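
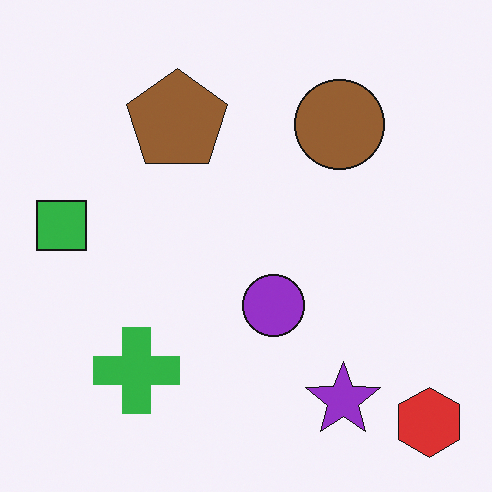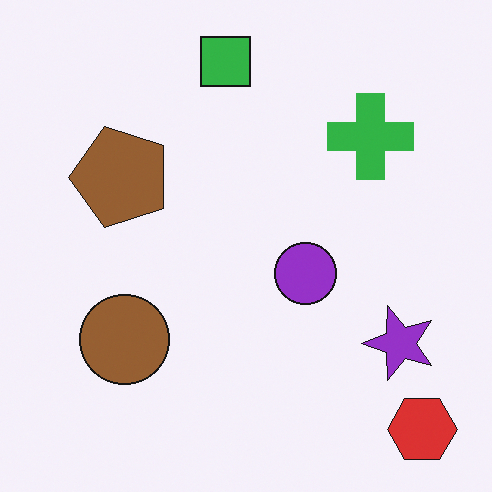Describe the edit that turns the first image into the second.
Transposed (reflected across the top-left ↔ bottom-right diagonal).

Shapes have swapped their row and column positions — what was in the top-right is now in the bottom-left — a diagonal reflection.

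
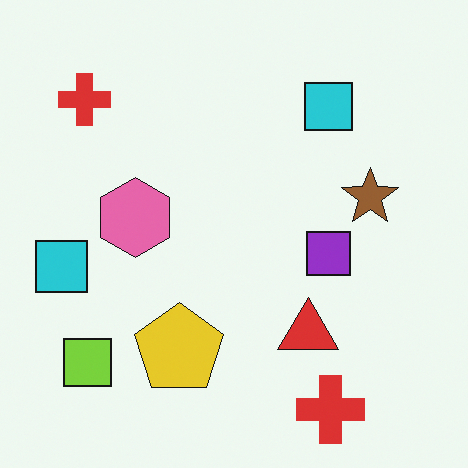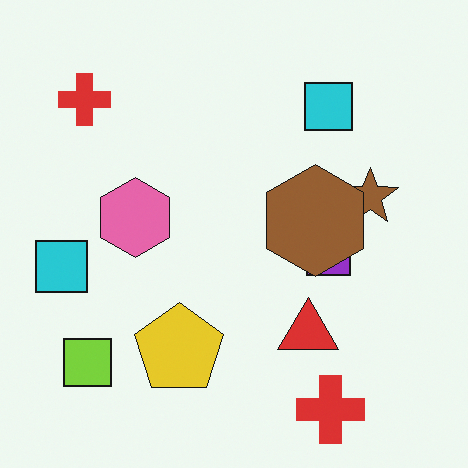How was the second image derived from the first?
The transformation is: overlaid with an additional brown hexagon.

A brown hexagon appears in the second image that is absent from the first.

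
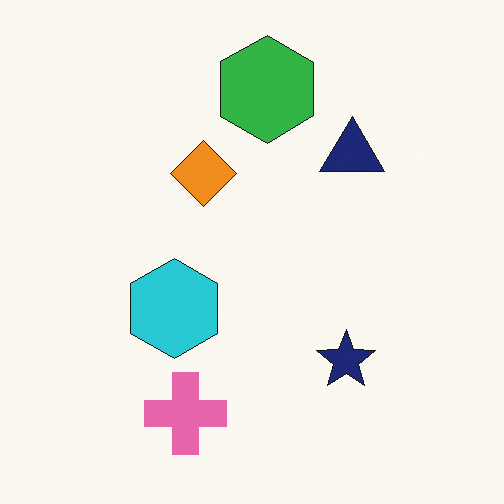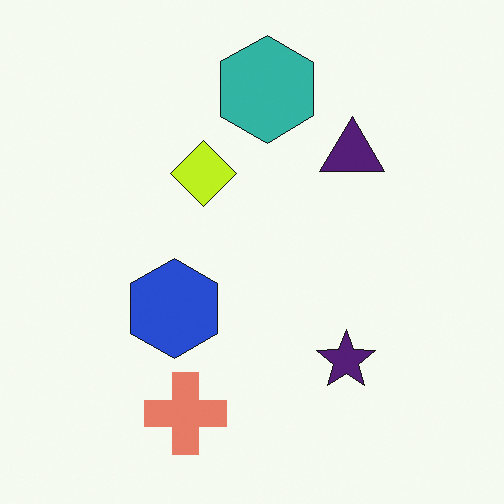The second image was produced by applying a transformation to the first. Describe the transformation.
The transformation is: hue-shifted slightly.

Every shape's color has rotated by the same amount around the hue wheel — a uniform hue shift.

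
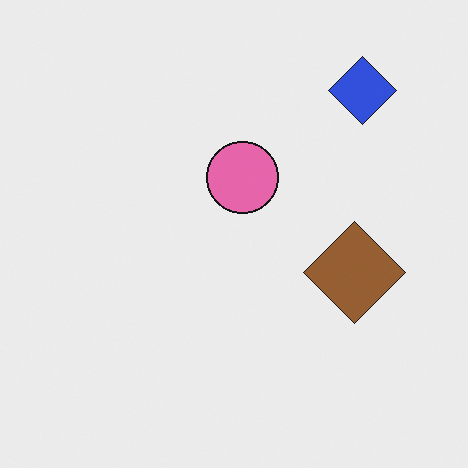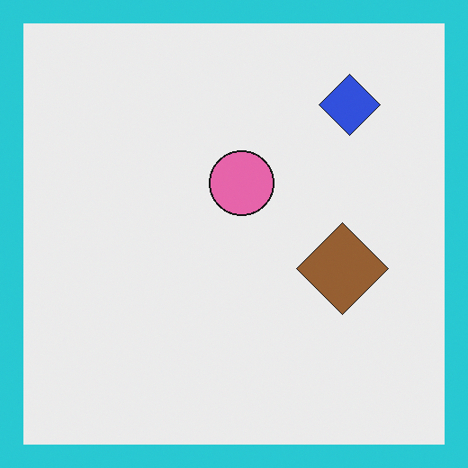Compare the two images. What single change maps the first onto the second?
The image was framed with a cyan border.

A solid cyan frame runs around the edge of the second image, with the content slightly shrunk inside it.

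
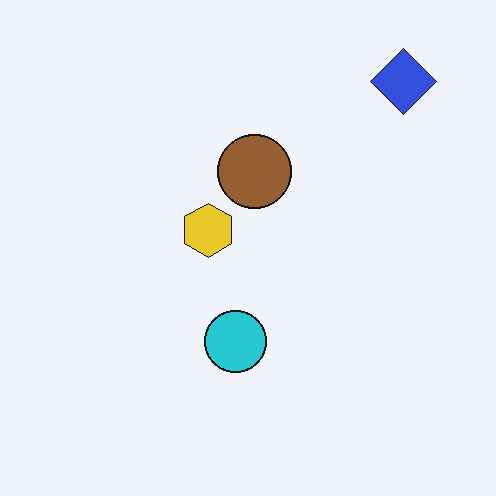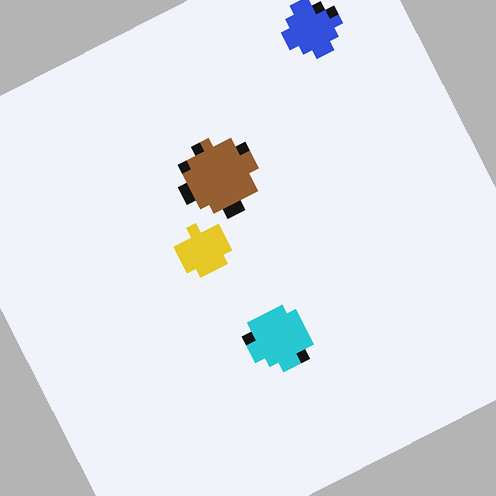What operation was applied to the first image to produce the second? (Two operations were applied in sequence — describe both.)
The transformation is: coarsely pixelated, then rotated counter-clockwise by a clearly visible amount.

Shapes are reduced to large square blocks; fine edges and outlines are lost — a downscale-then-upscale (mosaic) effect. Every shape is tilted by the same angle and the image corners show triangular fill wedges — a whole-image rotation by a non-right angle.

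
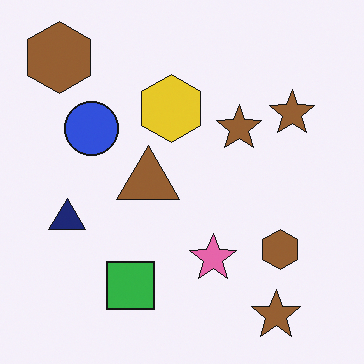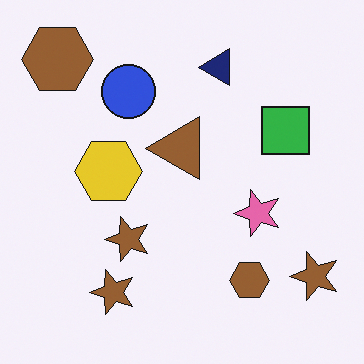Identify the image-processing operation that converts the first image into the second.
The transformation is: transposed (reflected across the top-left ↔ bottom-right diagonal).

Shapes have swapped their row and column positions — what was in the top-right is now in the bottom-left — a diagonal reflection.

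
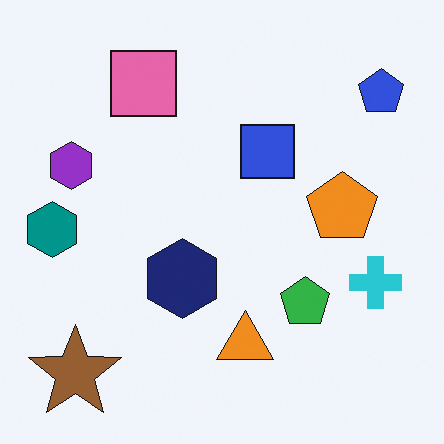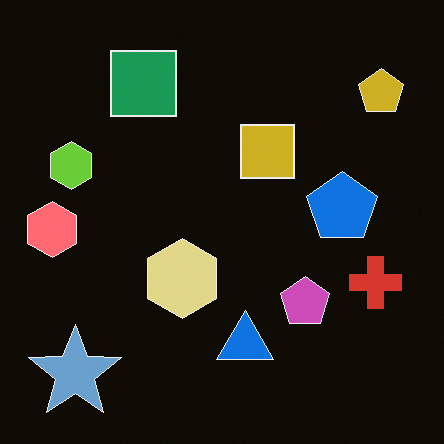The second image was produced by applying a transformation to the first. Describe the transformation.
It was color-inverted (negative).

The light background has become dark and every shape's color is its complement — a photographic negative.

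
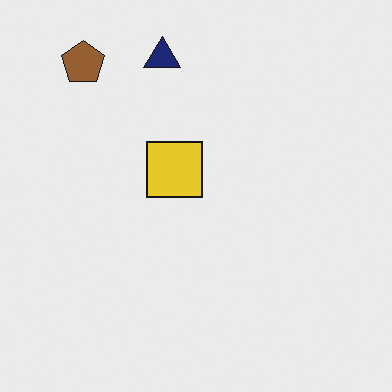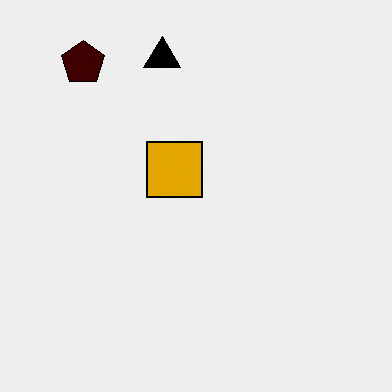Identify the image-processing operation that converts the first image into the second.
It was given much higher contrast.

Tones are pushed away from mid-grey across the whole image — a global contrast change.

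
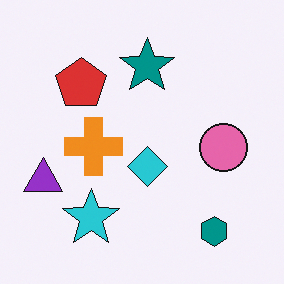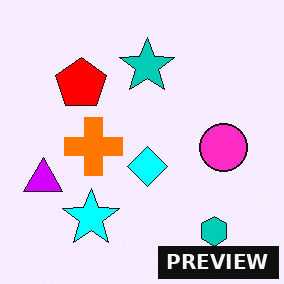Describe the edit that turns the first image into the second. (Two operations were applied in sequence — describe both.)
The second image is the first heavily oversaturated, then watermarked with the text "PREVIEW" in the lower-right corner.

All colors are more vivid — a global saturation change. A dark label reading "PREVIEW" appears in the lower-right corner.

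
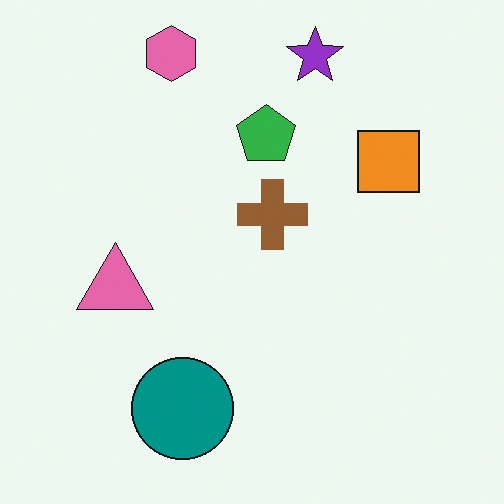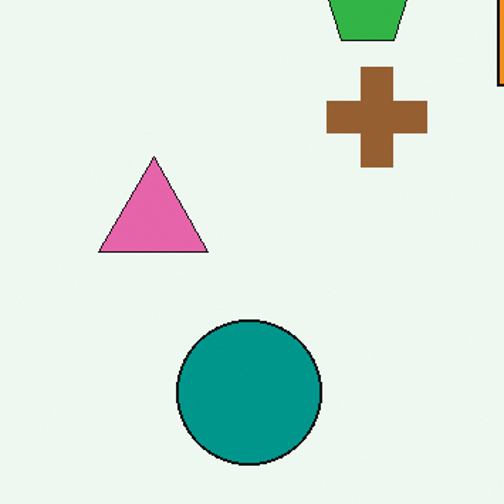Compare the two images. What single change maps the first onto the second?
This is the original image cropped to a modestly smaller region and rescaled.

The visible shapes are larger and the field of view is narrower; shapes near the original edges may be partly or wholly outside the frame — a crop-and-rescale.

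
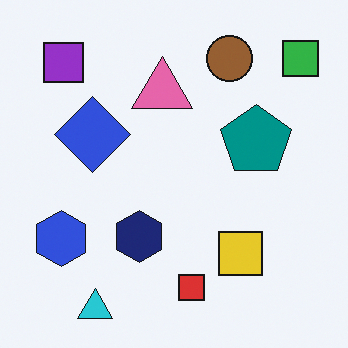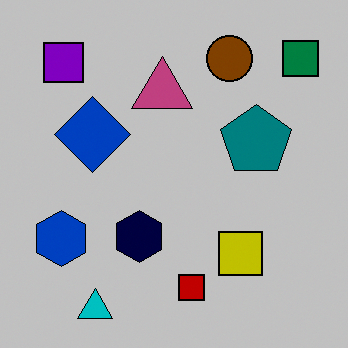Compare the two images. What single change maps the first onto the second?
This is the original image aggressively posterized.

Each flat color has snapped to a coarser quantized level — most visibly, the near-white background has dropped to a flat grey.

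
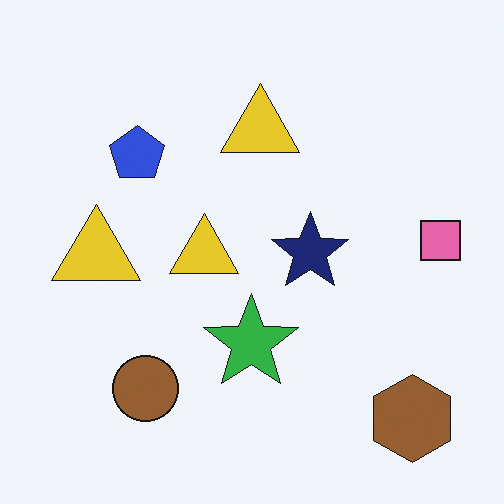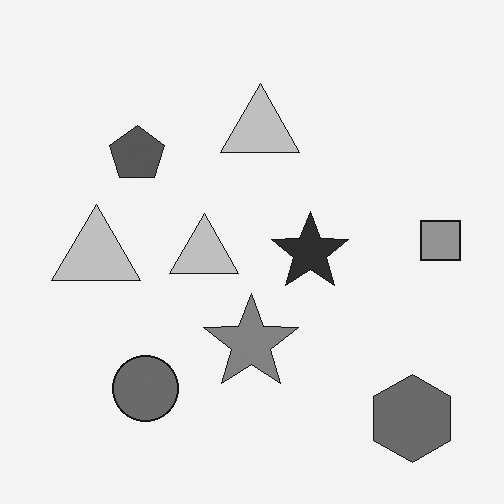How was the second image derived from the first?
The transformation is: converted to grayscale.

All color is removed — every shape is now a shade of grey.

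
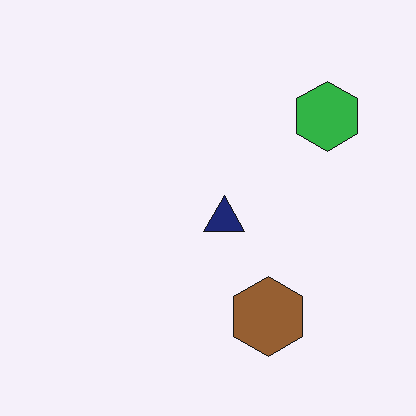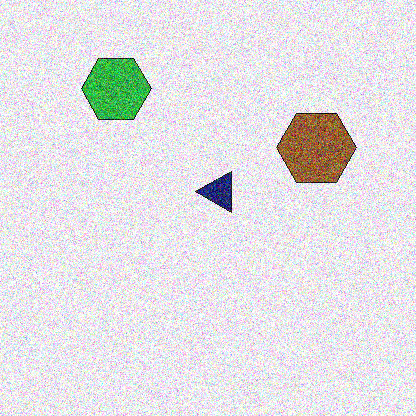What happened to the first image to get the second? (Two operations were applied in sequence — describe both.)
It was rotated 90° counter-clockwise, then degraded with heavy additive noise.

The green hexagon sits in the top-right of the first image and the top-left of the second — consistent with a whole-image 90° counter-clockwise rotation. Random speckle covers the whole image, including the flat background.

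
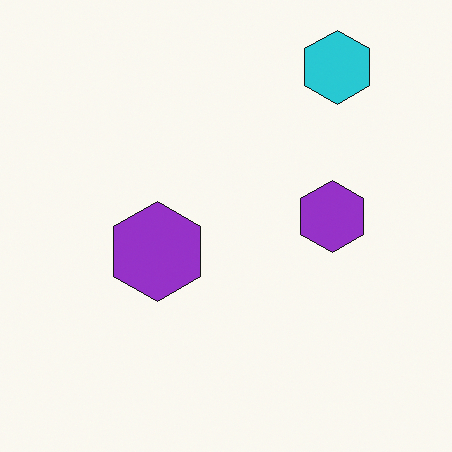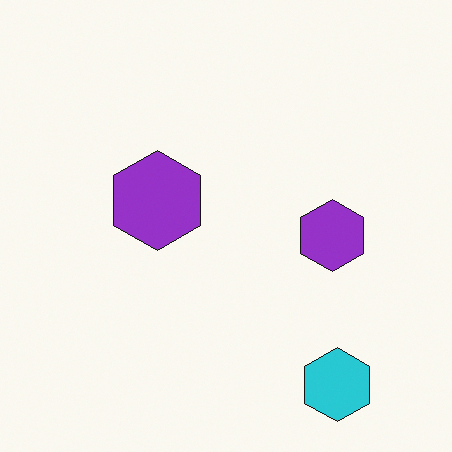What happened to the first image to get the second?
Flipped vertically (top ↔ bottom).

The cyan hexagon is in the top-right of the first image and the bottom-right of the second — shapes on opposite sides of the horizontal midline have swapped in a mirror flip.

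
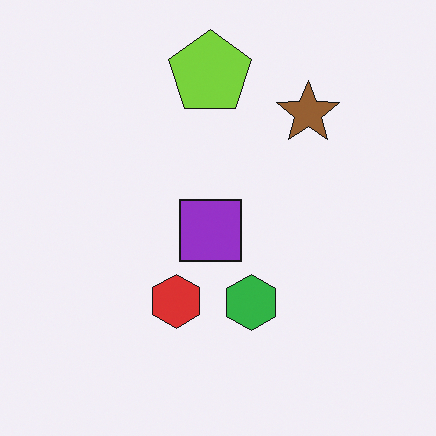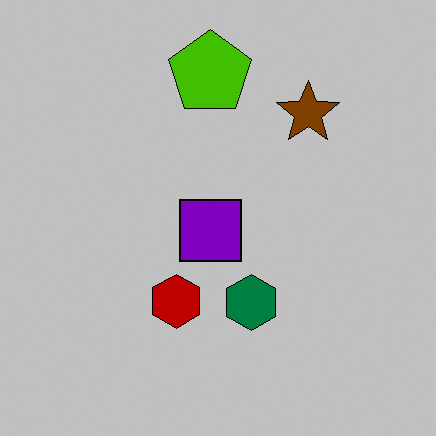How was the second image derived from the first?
The image was aggressively posterized.

Each flat color has snapped to a coarser quantized level — most visibly, the near-white background has dropped to a flat grey.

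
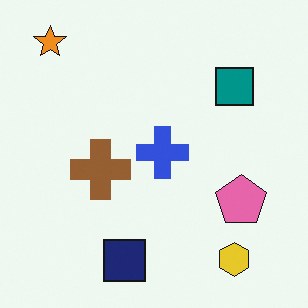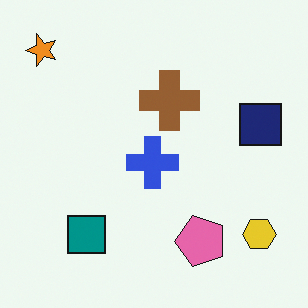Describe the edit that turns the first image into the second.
The transformation is: transposed (reflected across the top-left ↔ bottom-right diagonal).

Shapes have swapped their row and column positions — what was in the top-right is now in the bottom-left — a diagonal reflection.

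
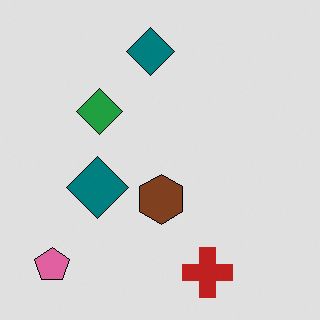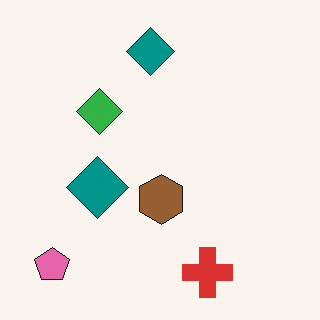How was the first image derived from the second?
Posterized to a reduced palette.

Each flat color has snapped to a coarser quantized level — most visibly, the near-white background has dropped to a flat grey.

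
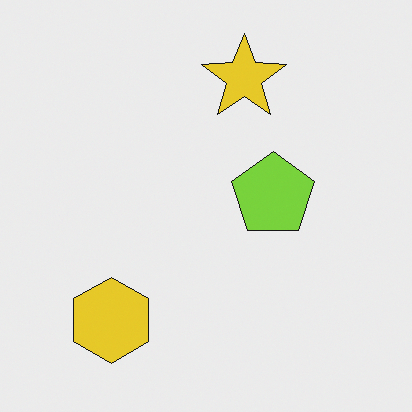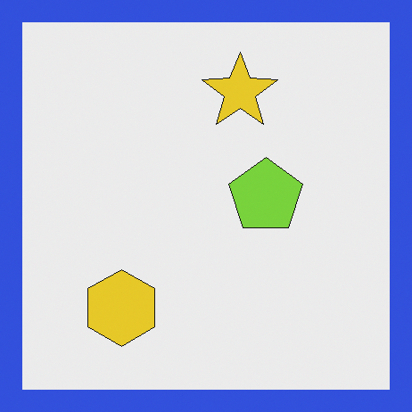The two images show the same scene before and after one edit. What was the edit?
Framed with a blue border.

A solid blue frame runs around the edge of the second image, with the content slightly shrunk inside it.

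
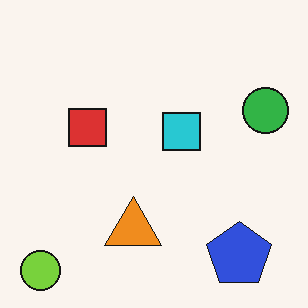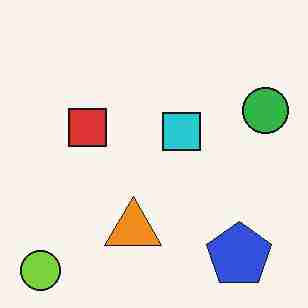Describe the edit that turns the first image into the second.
The second image is the first degraded with heavy JPEG compression.

Blocky 8×8 compression artifacts appear around shape edges and the flat background shows ringing — characteristic JPEG degradation.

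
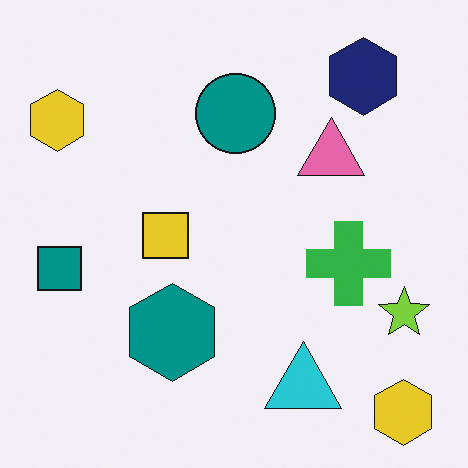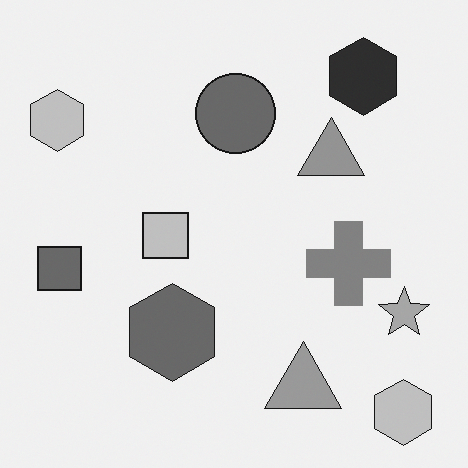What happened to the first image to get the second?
This is the original image converted to grayscale.

All color is removed — every shape is now a shade of grey.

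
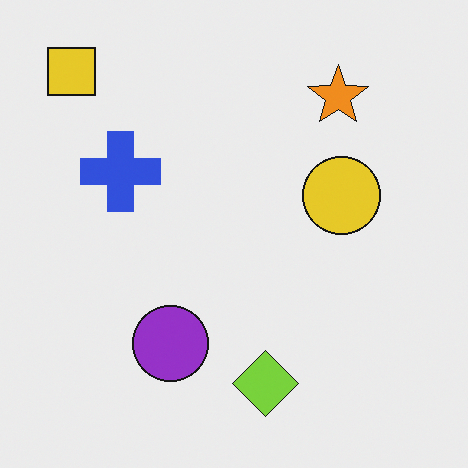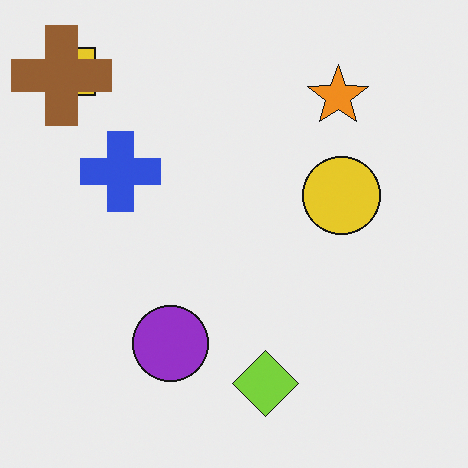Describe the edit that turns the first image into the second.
Overlaid with an additional brown cross.

A brown cross appears in the second image that is absent from the first.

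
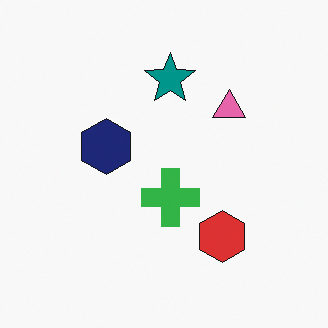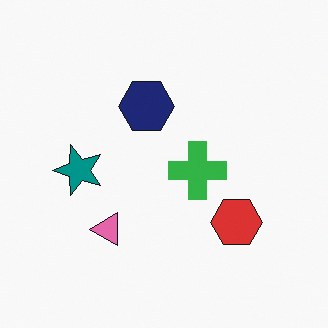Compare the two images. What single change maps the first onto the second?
The transformation is: transposed (reflected across the top-left ↔ bottom-right diagonal).

Shapes have swapped their row and column positions — what was in the top-right is now in the bottom-left — a diagonal reflection.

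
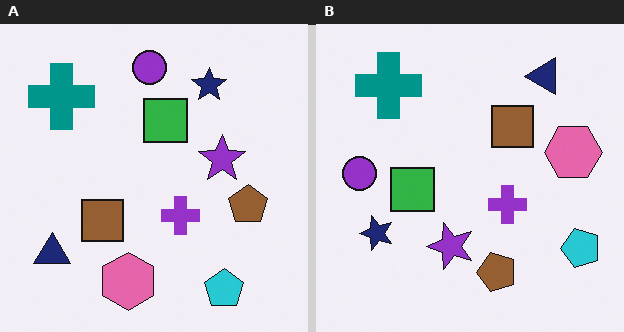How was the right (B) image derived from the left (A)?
The right (B) image is the left (A) transposed (reflected across the top-left ↔ bottom-right diagonal).

Shapes have swapped their row and column positions — what was in the top-right is now in the bottom-left — a diagonal reflection.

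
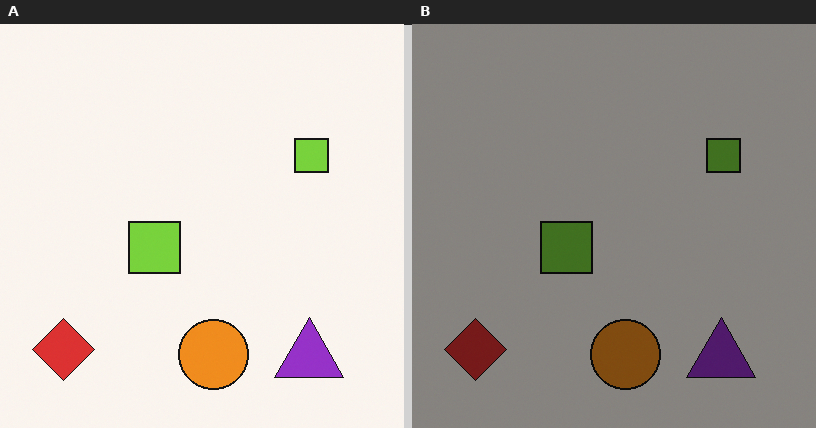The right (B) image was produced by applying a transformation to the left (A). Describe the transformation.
The transformation is: noticeably darkened.

Every pixel — background and shapes alike — is uniformly darkened.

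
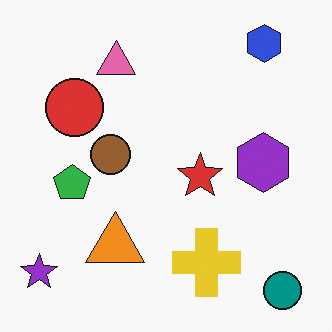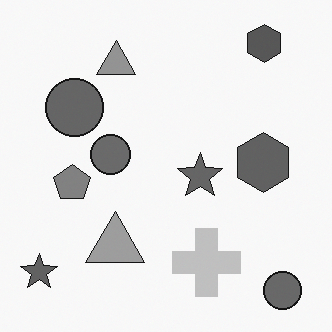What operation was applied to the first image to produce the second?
This is the original image converted to grayscale.

All color is removed — every shape is now a shade of grey.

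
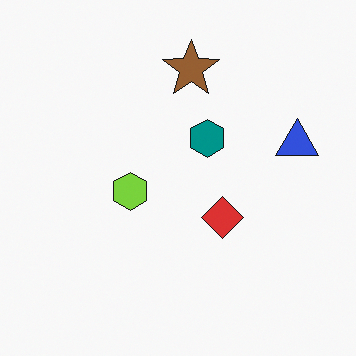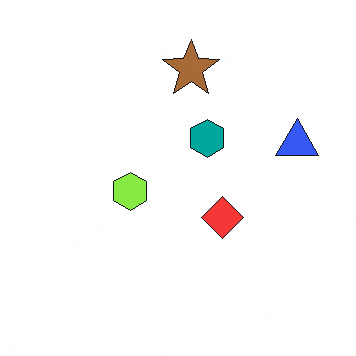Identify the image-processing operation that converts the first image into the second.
This is the original image slightly brightened.

Every pixel — background and shapes alike — is uniformly brightened.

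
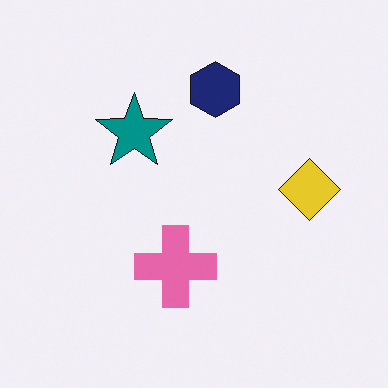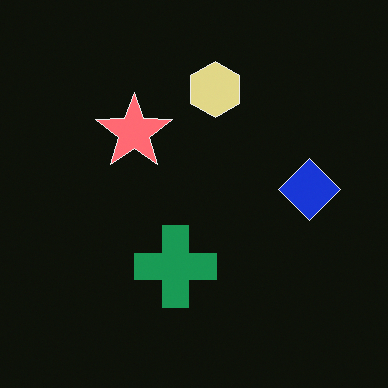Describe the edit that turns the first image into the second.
This is the original image color-inverted (negative).

The light background has become dark and every shape's color is its complement — a photographic negative.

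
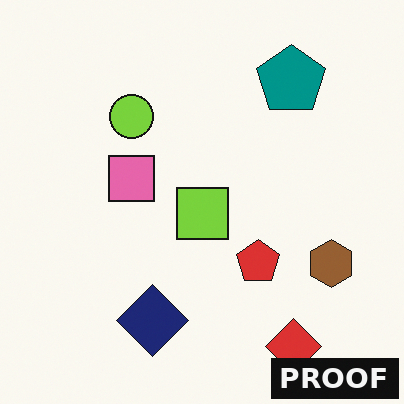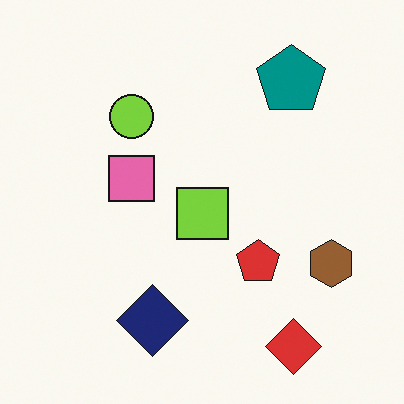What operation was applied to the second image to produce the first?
The transformation is: watermarked with the text "PROOF" in the lower-right corner.

A dark label reading "PROOF" appears in the lower-right corner.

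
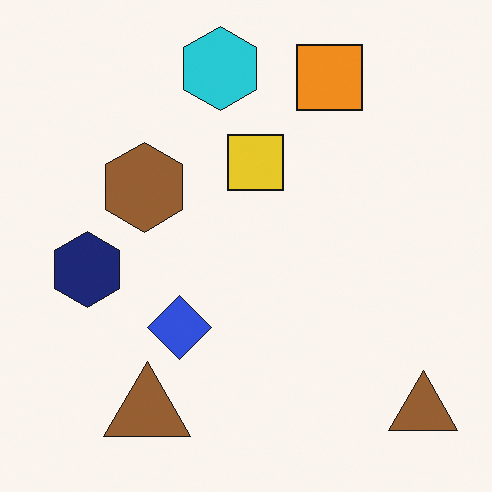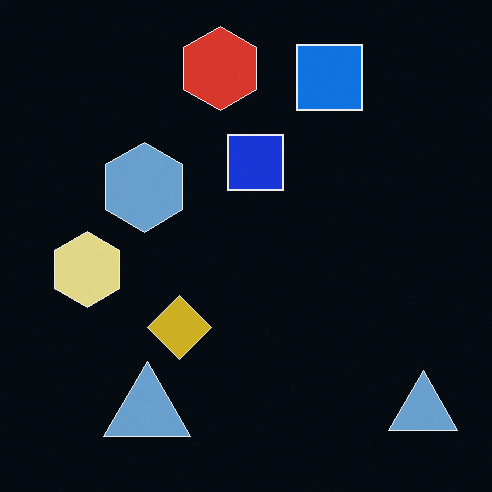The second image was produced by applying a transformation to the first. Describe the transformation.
This is the original image color-inverted (negative).

The light background has become dark and every shape's color is its complement — a photographic negative.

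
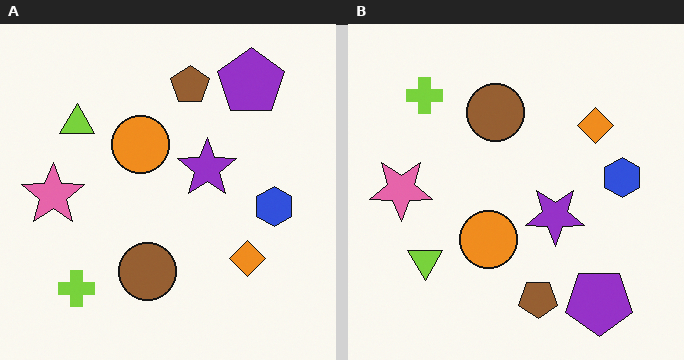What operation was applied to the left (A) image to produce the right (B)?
The transformation is: flipped vertically (top ↔ bottom).

The purple pentagon is in the top-right of the left (A) image and the bottom-right of the right (B) — shapes on opposite sides of the horizontal midline have swapped in a mirror flip.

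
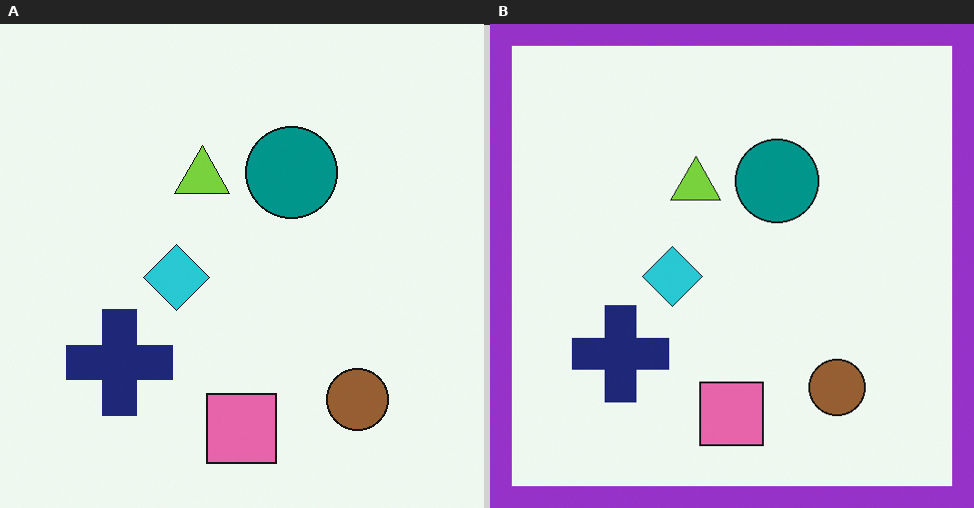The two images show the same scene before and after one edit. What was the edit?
Framed with a purple border.

A solid purple frame runs around the edge of the right (B) image, with the content slightly shrunk inside it.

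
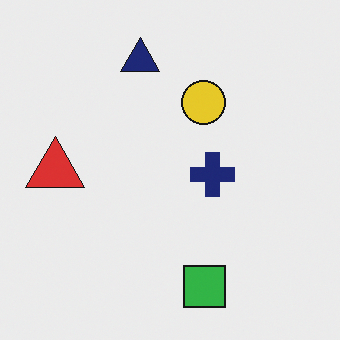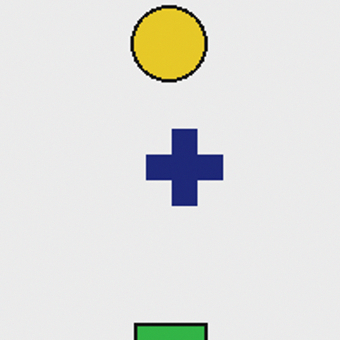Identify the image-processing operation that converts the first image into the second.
It was cropped tightly and scaled back up.

The visible shapes are larger and the field of view is narrower; shapes near the original edges may be partly or wholly outside the frame — a crop-and-rescale.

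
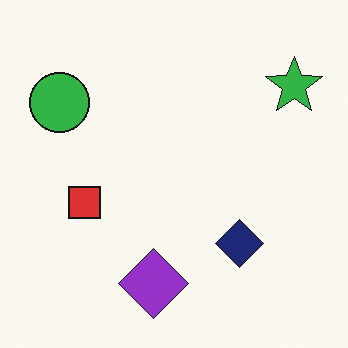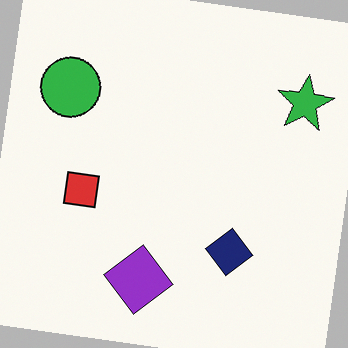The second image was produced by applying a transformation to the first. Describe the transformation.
The transformation is: rotated clockwise by a few degrees.

Every shape is tilted by the same angle and the image corners show triangular fill wedges — a whole-image rotation by a non-right angle.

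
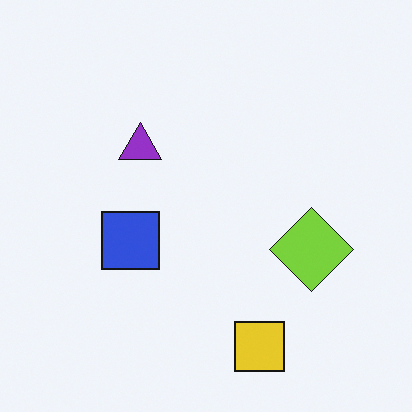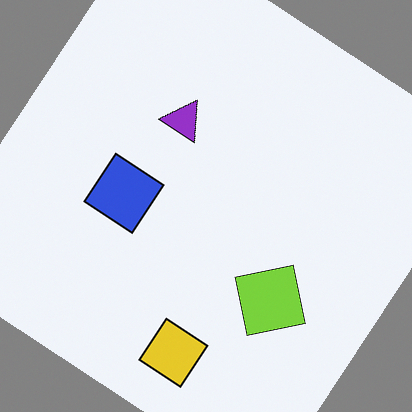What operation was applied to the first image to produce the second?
The transformation is: rotated clockwise by a large amount — several tens of degrees.

Every shape is tilted by the same angle and the image corners show triangular fill wedges — a whole-image rotation by a non-right angle.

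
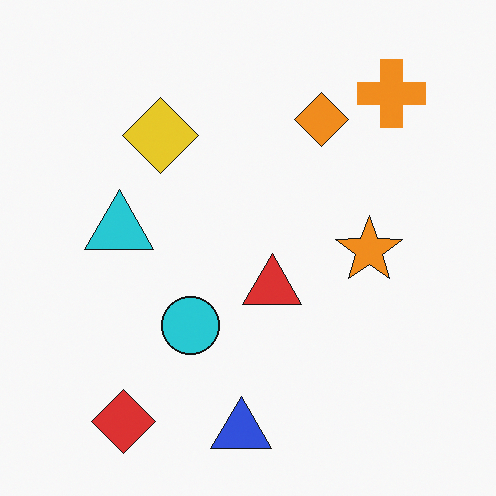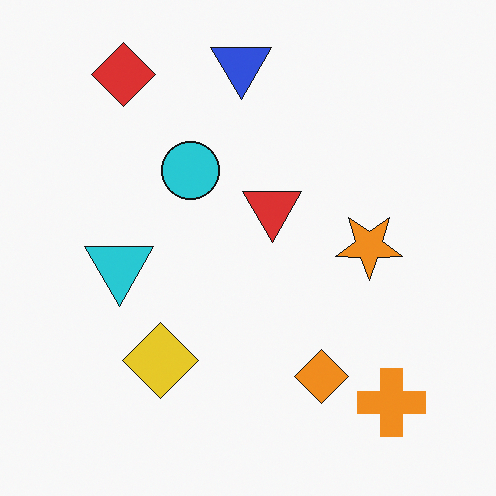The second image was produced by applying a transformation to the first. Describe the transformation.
The image was flipped vertically (top ↔ bottom).

The blue triangle is in the bottom of the first image and the top of the second — shapes on opposite sides of the horizontal midline have swapped in a mirror flip.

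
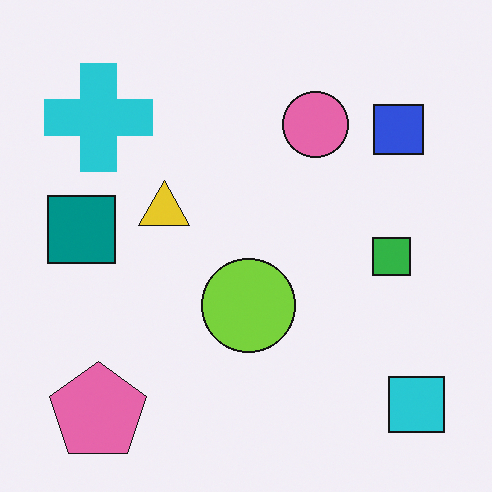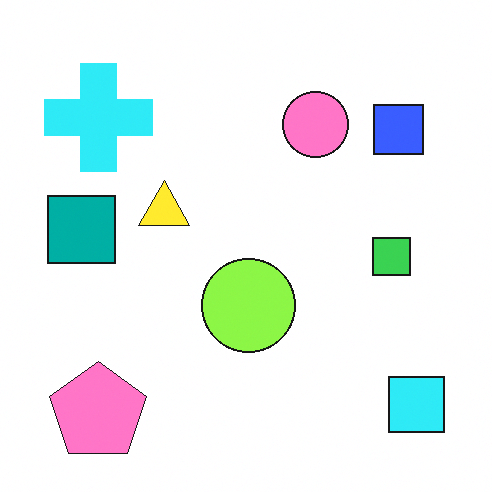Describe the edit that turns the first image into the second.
The image was slightly brightened.

Every pixel — background and shapes alike — is uniformly brightened.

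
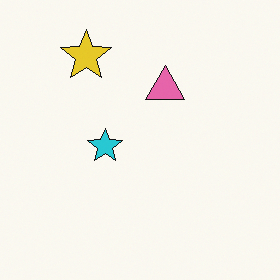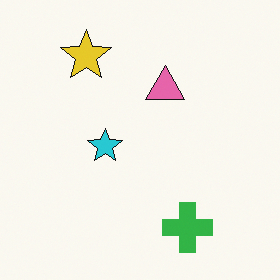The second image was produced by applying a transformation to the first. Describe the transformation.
This is the original image overlaid with an additional green cross.

A green cross appears in the second image that is absent from the first.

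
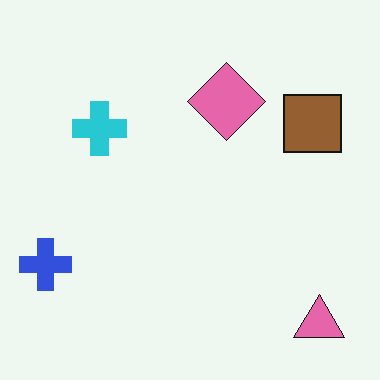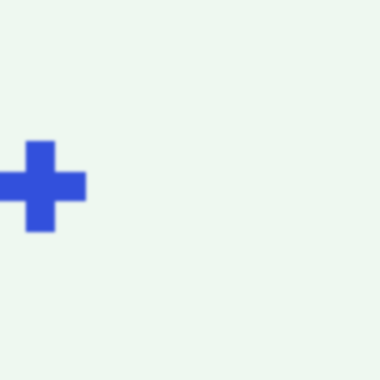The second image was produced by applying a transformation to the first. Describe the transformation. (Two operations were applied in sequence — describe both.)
It was cropped tightly and scaled back up, then given a subtle gaussian blur.

The visible shapes are larger and the field of view is narrower; shapes near the original edges may be partly or wholly outside the frame — a crop-and-rescale. Shape edges and outlines are uniformly softened across the whole image.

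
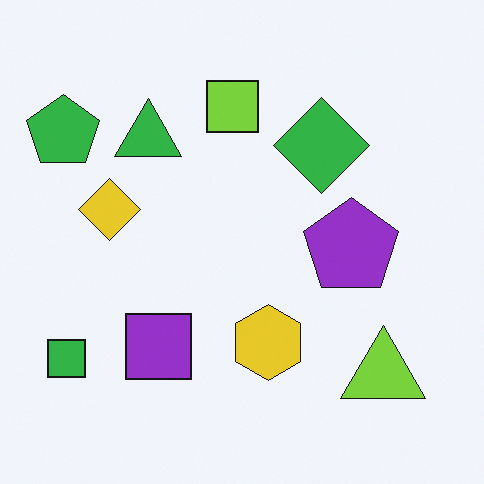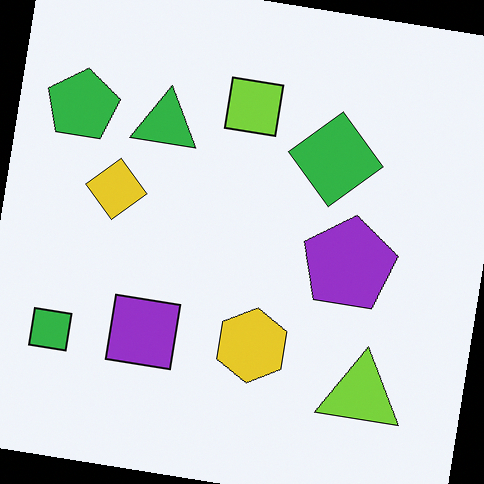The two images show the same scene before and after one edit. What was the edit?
The second image is the first rotated clockwise by a slight angle.

Every shape is tilted by the same angle and the image corners show triangular fill wedges — a whole-image rotation by a non-right angle.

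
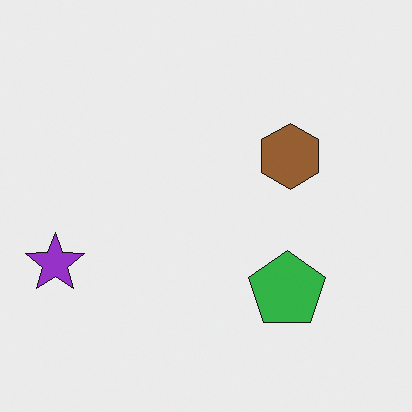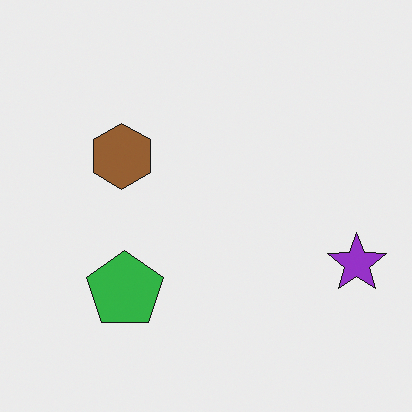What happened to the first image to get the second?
Flipped horizontally (left ↔ right).

The purple star is in the left of the first image and the right of the second — shapes on opposite sides of the vertical midline have swapped in a mirror flip.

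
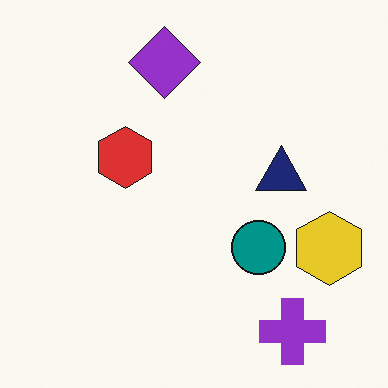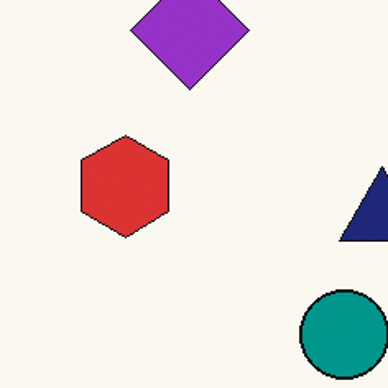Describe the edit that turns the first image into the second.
It was cropped to a noticeably smaller region and rescaled.

The visible shapes are larger and the field of view is narrower; shapes near the original edges may be partly or wholly outside the frame — a crop-and-rescale.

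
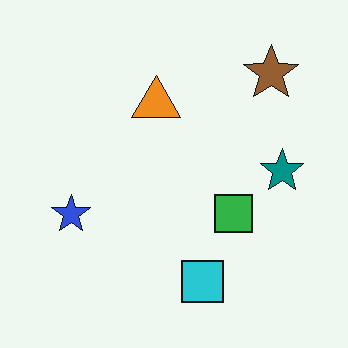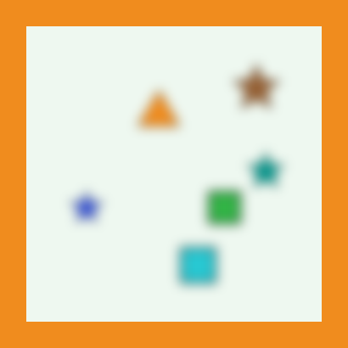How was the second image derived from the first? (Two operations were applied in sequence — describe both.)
The transformation is: strongly gaussian-blurred, then framed with a orange border.

Shape edges and outlines are uniformly softened across the whole image. A solid orange frame runs around the edge of the second image, with the content slightly shrunk inside it.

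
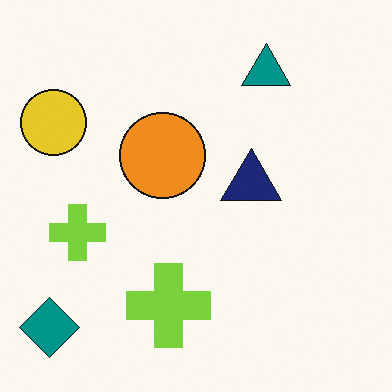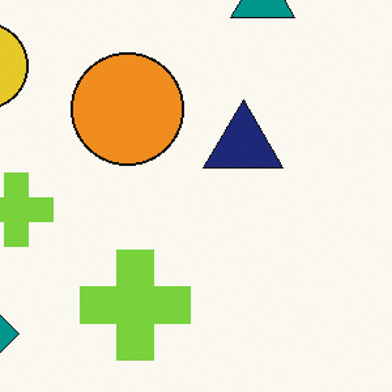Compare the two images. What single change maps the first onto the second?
It was cropped to a modestly smaller region and rescaled.

The visible shapes are larger and the field of view is narrower; shapes near the original edges may be partly or wholly outside the frame — a crop-and-rescale.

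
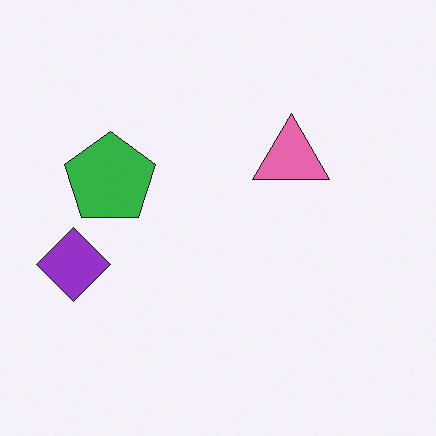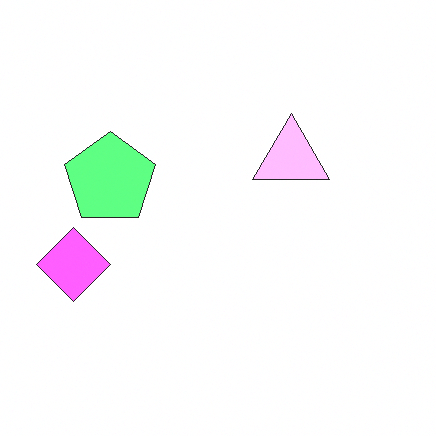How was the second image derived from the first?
Brightened a lot.

Every pixel — background and shapes alike — is uniformly brightened.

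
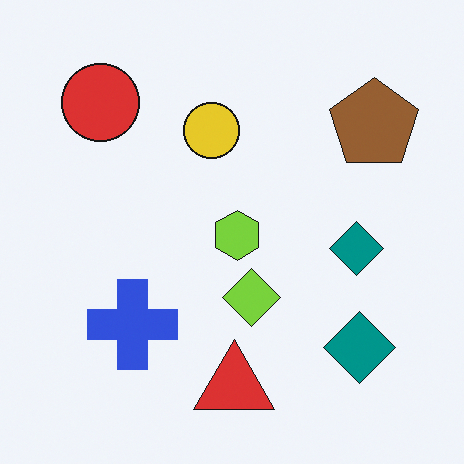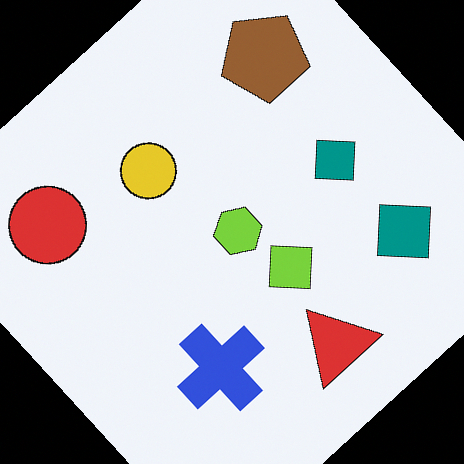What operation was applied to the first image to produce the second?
The second image is the first rotated counter-clockwise by a large amount — several tens of degrees.

Every shape is tilted by the same angle and the image corners show triangular fill wedges — a whole-image rotation by a non-right angle.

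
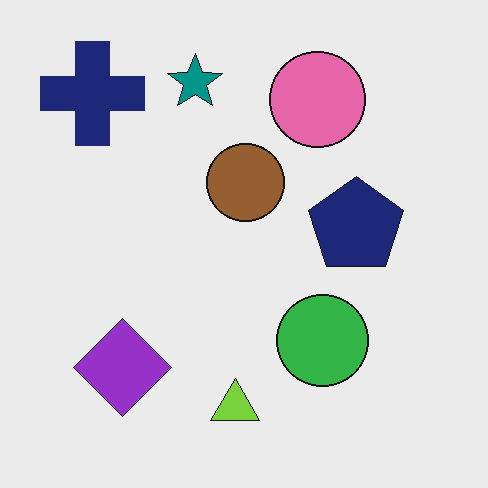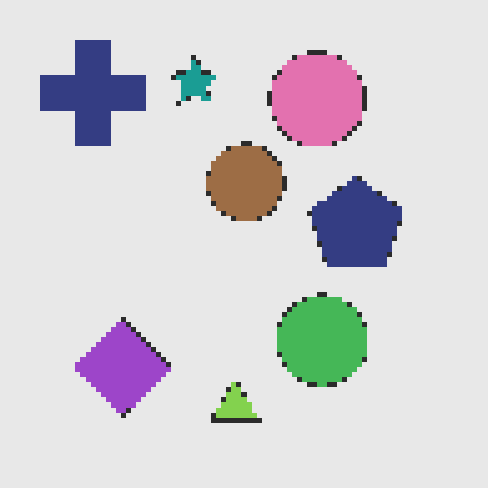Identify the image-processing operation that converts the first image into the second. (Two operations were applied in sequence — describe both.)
The second image is the first given slightly reduced contrast, then lightly pixelated (a mild mosaic effect).

Tones are pushed toward mid-grey across the whole image — a global contrast change. Shapes are reduced to large square blocks; fine edges and outlines are lost — a downscale-then-upscale (mosaic) effect.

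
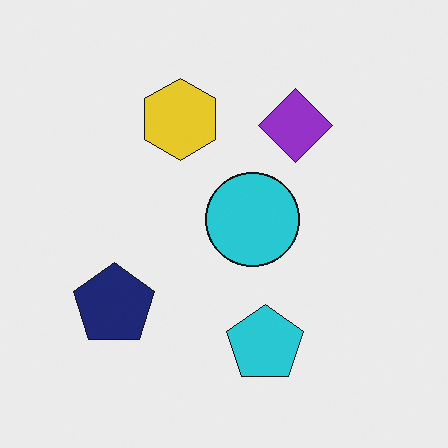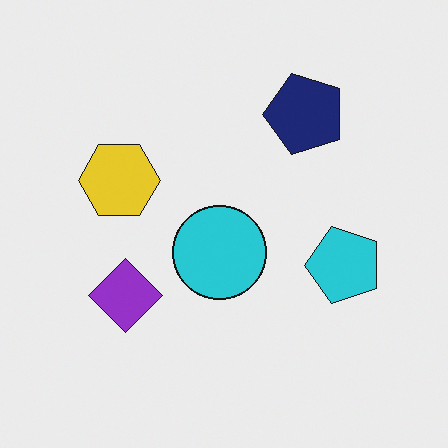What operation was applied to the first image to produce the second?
It was transposed (reflected across the top-left ↔ bottom-right diagonal).

Shapes have swapped their row and column positions — what was in the top-right is now in the bottom-left — a diagonal reflection.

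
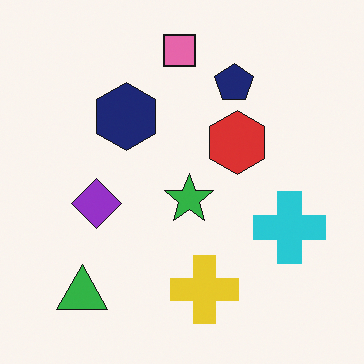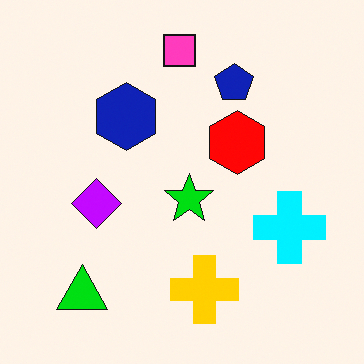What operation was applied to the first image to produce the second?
The image was heavily oversaturated.

All colors are more vivid — a global saturation change.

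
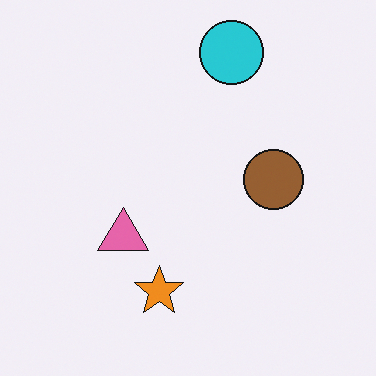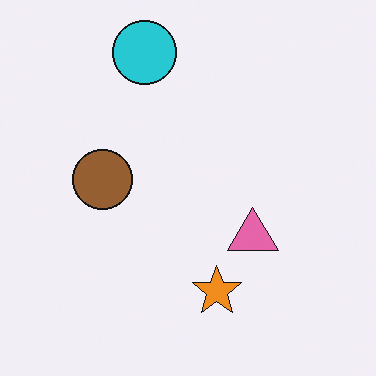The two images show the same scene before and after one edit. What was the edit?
The image was flipped horizontally (left ↔ right).

The brown circle is in the right of the first image and the left of the second — shapes on opposite sides of the vertical midline have swapped in a mirror flip.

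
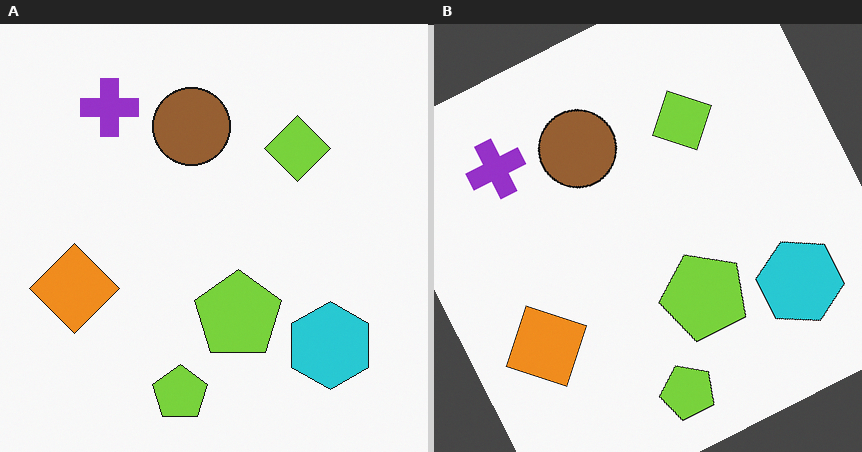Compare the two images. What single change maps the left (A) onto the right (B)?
The transformation is: rotated counter-clockwise by a clearly visible amount.

Every shape is tilted by the same angle and the image corners show triangular fill wedges — a whole-image rotation by a non-right angle.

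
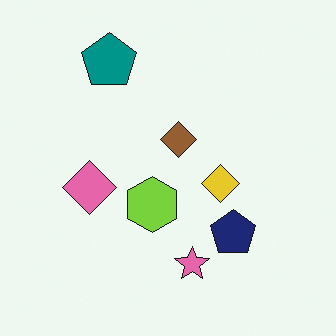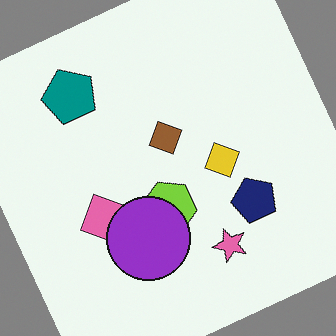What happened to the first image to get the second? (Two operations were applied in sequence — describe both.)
Rotated counter-clockwise by a clearly visible amount, then overlaid with an additional purple circle.

Every shape is tilted by the same angle and the image corners show triangular fill wedges — a whole-image rotation by a non-right angle. A purple circle appears in the second image that is absent from the first.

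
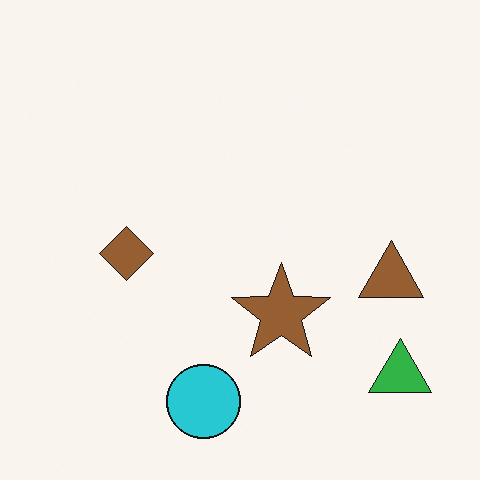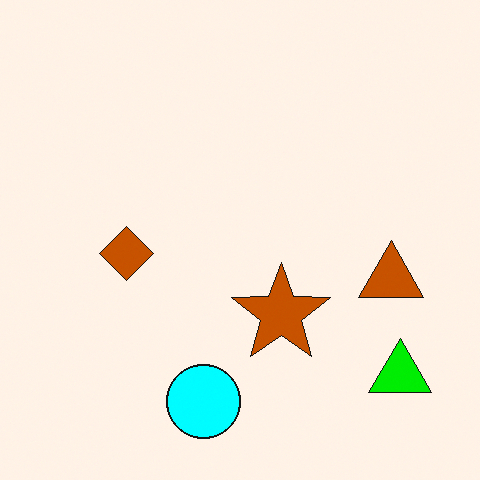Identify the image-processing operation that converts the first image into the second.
The transformation is: made much more vivid (saturation change).

All colors are more vivid — a global saturation change.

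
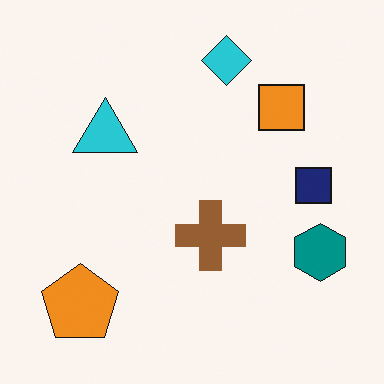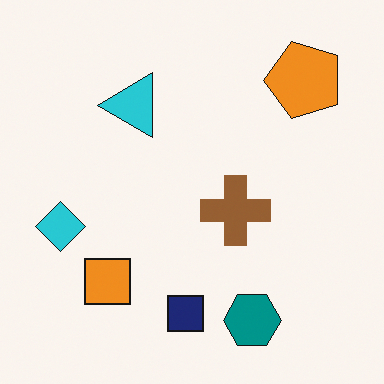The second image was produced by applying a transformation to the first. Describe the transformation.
The second image is the first transposed (reflected across the top-left ↔ bottom-right diagonal).

Shapes have swapped their row and column positions — what was in the top-right is now in the bottom-left — a diagonal reflection.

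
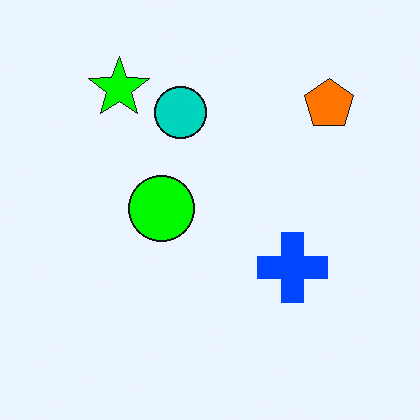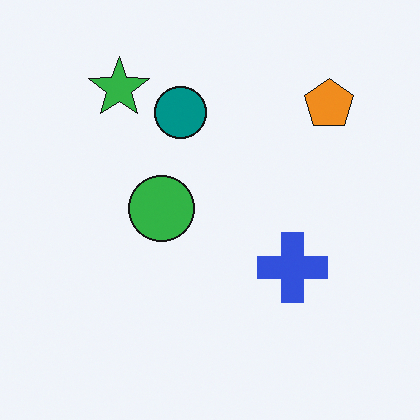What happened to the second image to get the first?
It was heavily oversaturated.

All colors are more vivid — a global saturation change.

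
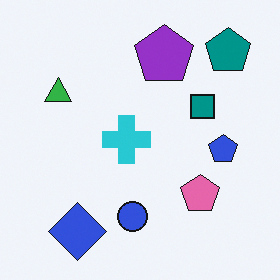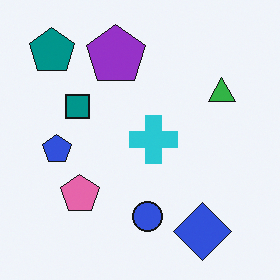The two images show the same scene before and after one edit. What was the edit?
It was flipped horizontally (left ↔ right).

The teal pentagon is in the top-right of the first image and the top-left of the second — shapes on opposite sides of the vertical midline have swapped in a mirror flip.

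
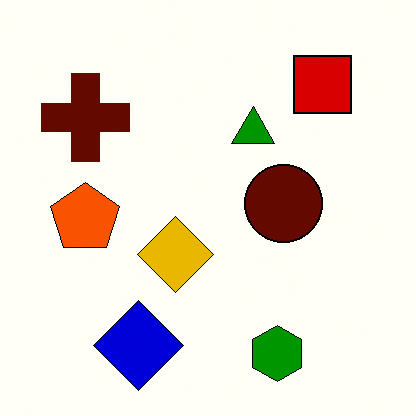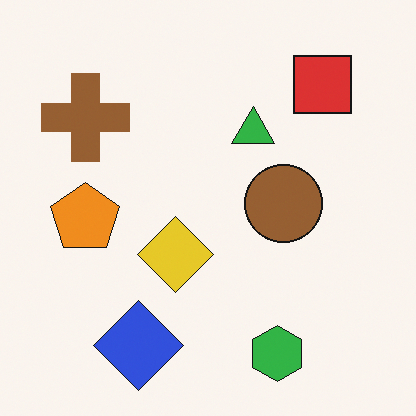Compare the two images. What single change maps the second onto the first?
This is the original image boosted in contrast.

Tones are pushed away from mid-grey across the whole image — a global contrast change.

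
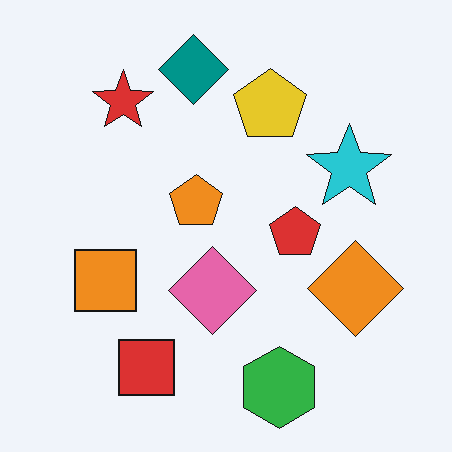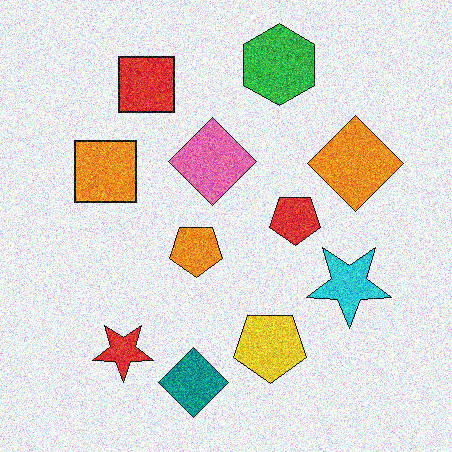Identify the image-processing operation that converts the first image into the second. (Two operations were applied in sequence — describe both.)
The second image is the first flipped vertically (top ↔ bottom), then degraded with strong gaussian noise.

The green hexagon is in the bottom of the first image and the top of the second — shapes on opposite sides of the horizontal midline have swapped in a mirror flip. Random speckle covers the whole image, including the flat background.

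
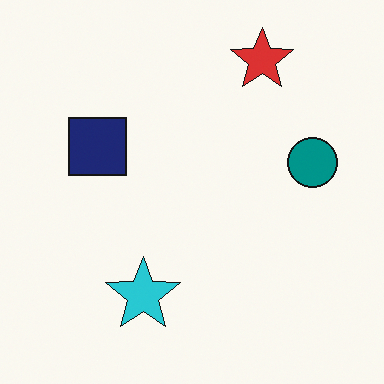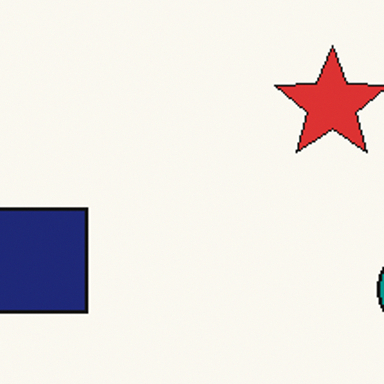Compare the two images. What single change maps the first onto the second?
This is the original image cropped to a noticeably smaller region and rescaled.

The visible shapes are larger and the field of view is narrower; shapes near the original edges may be partly or wholly outside the frame — a crop-and-rescale.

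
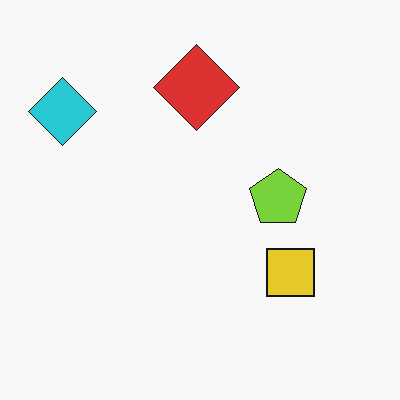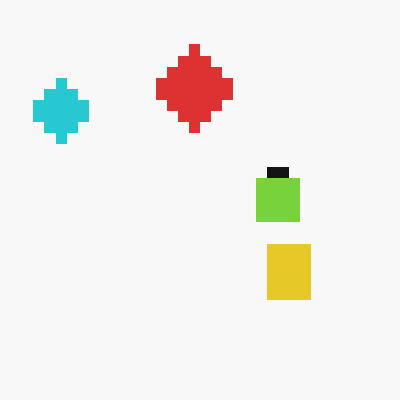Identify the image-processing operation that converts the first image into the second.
Coarsely pixelated.

Shapes are reduced to large square blocks; fine edges and outlines are lost — a downscale-then-upscale (mosaic) effect.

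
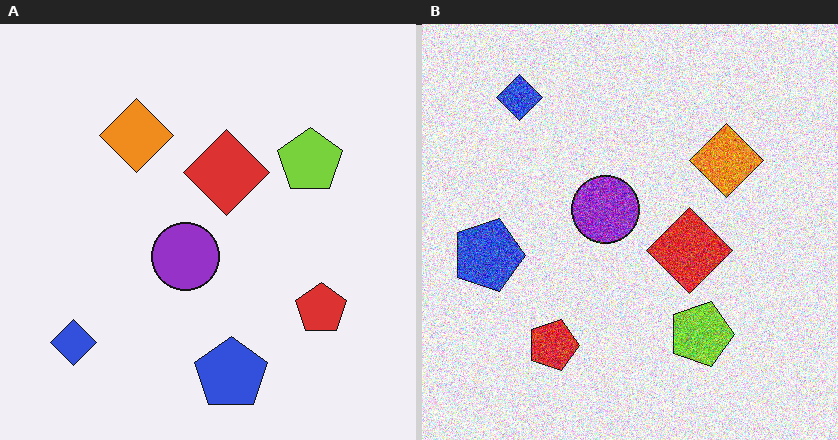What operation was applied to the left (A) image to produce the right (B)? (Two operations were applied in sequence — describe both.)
The right (B) image is the left (A) rotated 90° clockwise, then degraded with strong gaussian noise.

The blue diamond sits in the bottom-left of the left (A) image and the top-left of the right (B) — consistent with a whole-image 90° clockwise rotation. Random speckle covers the whole image, including the flat background.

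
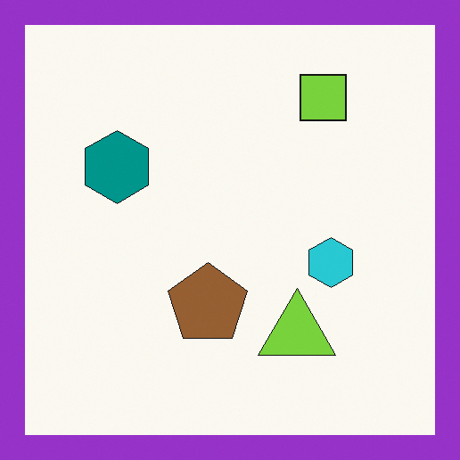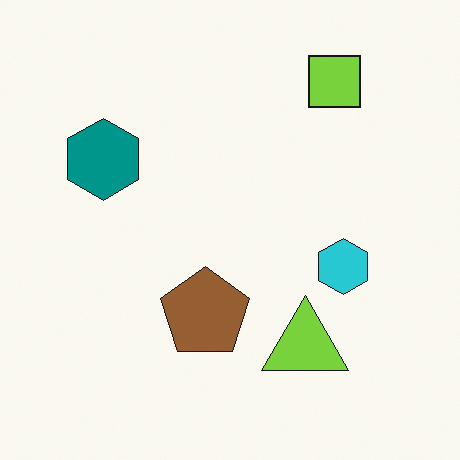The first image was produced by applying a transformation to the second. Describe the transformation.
Framed with a purple border.

A solid purple frame runs around the edge of the first image, with the content slightly shrunk inside it.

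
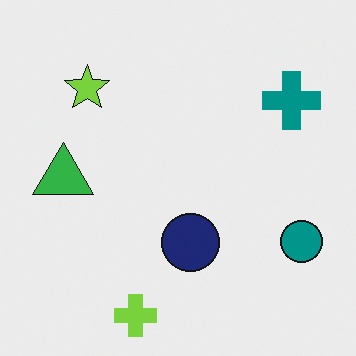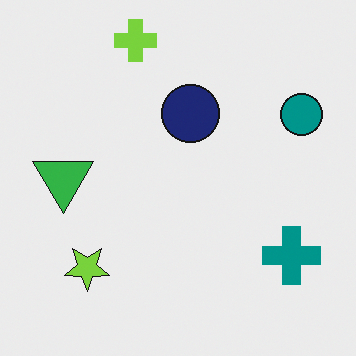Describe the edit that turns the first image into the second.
The image was flipped vertically (top ↔ bottom).

The lime cross is in the bottom of the first image and the top of the second — shapes on opposite sides of the horizontal midline have swapped in a mirror flip.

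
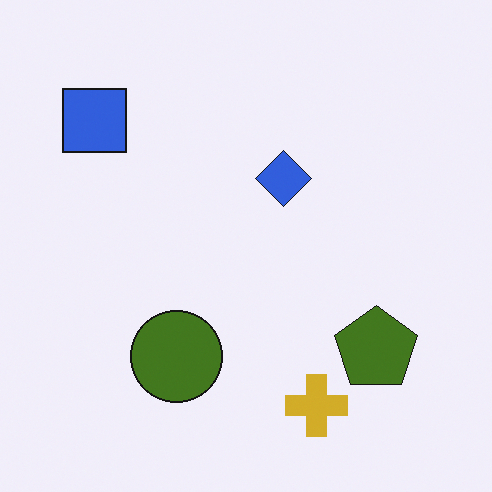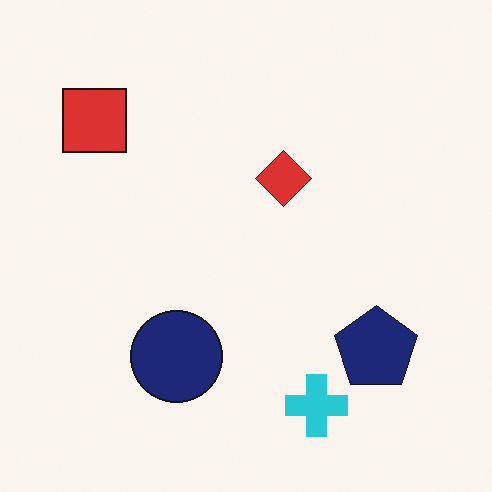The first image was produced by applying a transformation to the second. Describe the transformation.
It was hue-shifted through roughly half the color wheel.

Every shape's color has rotated by the same amount around the hue wheel — a uniform hue shift.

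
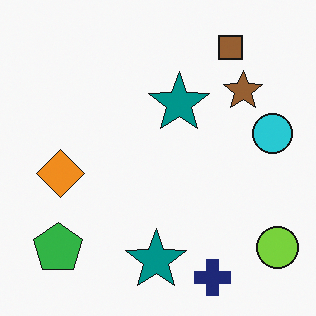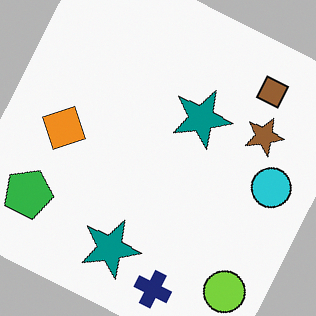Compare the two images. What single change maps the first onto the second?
This is the original image rotated clockwise by a moderate amount.

Every shape is tilted by the same angle and the image corners show triangular fill wedges — a whole-image rotation by a non-right angle.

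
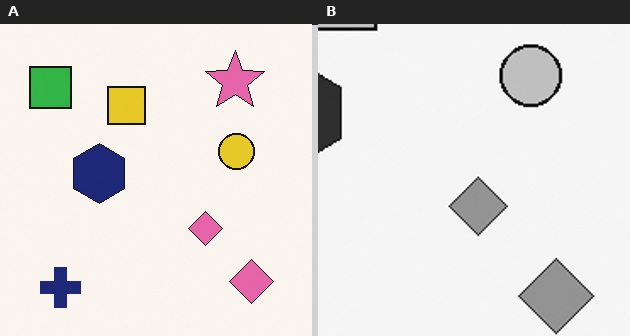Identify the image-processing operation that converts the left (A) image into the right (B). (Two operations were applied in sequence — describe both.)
The right (B) image is the left (A) cropped to a noticeably smaller region and rescaled, then converted to grayscale.

The visible shapes are larger and the field of view is narrower; shapes near the original edges may be partly or wholly outside the frame — a crop-and-rescale. All color is removed — every shape is now a shade of grey.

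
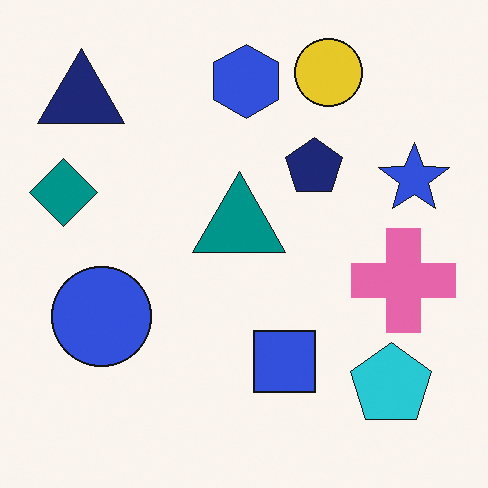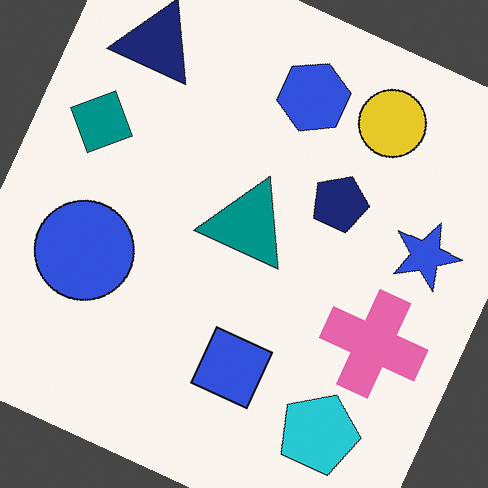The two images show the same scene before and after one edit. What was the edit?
The image was rotated clockwise by a moderate amount.

Every shape is tilted by the same angle and the image corners show triangular fill wedges — a whole-image rotation by a non-right angle.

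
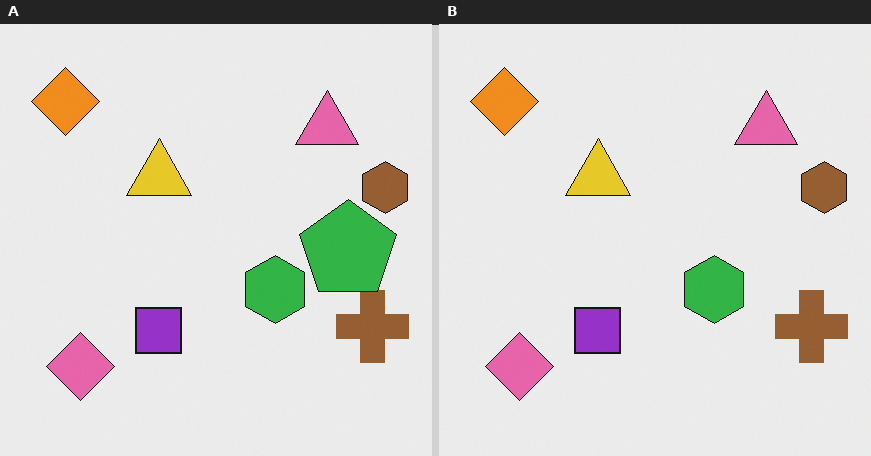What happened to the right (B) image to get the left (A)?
The image was overlaid with an additional green pentagon.

A green pentagon appears in the left (A) image that is absent from the right (B).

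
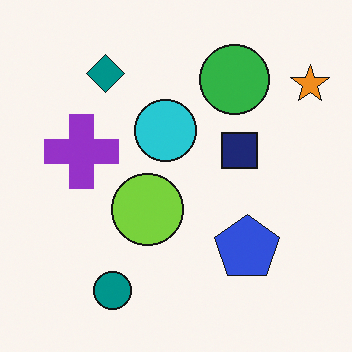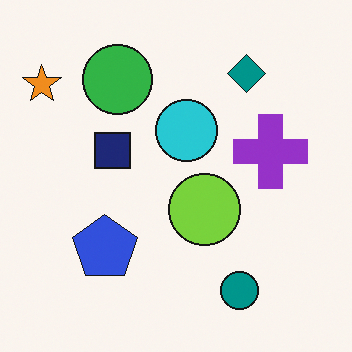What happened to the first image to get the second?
This is the original image flipped horizontally (left ↔ right).

The orange star is in the top-right of the first image and the top-left of the second — shapes on opposite sides of the vertical midline have swapped in a mirror flip.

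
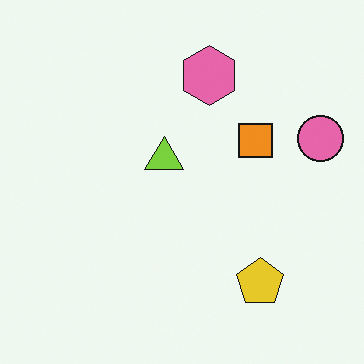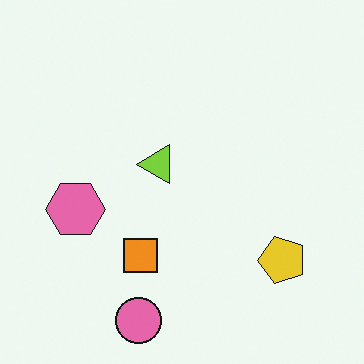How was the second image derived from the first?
It was transposed (reflected across the top-left ↔ bottom-right diagonal).

Shapes have swapped their row and column positions — what was in the top-right is now in the bottom-left — a diagonal reflection.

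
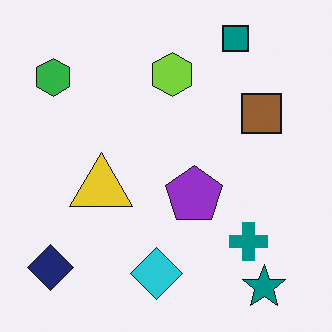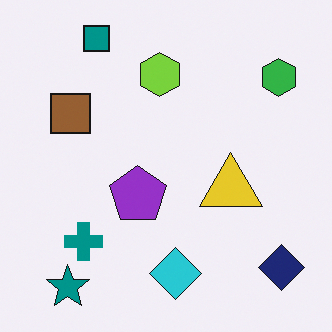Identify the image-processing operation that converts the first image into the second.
The image was flipped horizontally (left ↔ right).

The navy diamond is in the bottom-left of the first image and the bottom-right of the second — shapes on opposite sides of the vertical midline have swapped in a mirror flip.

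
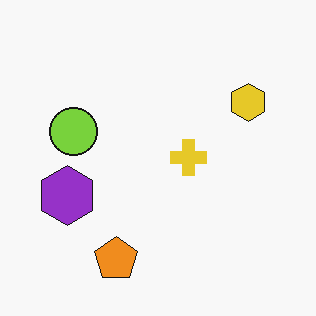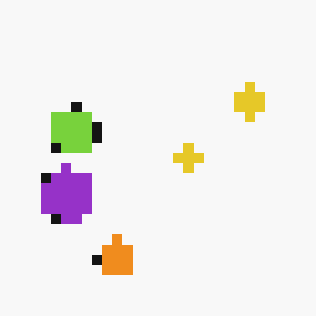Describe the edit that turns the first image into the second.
The second image is the first heavily pixelated into large blocks.

Shapes are reduced to large square blocks; fine edges and outlines are lost — a downscale-then-upscale (mosaic) effect.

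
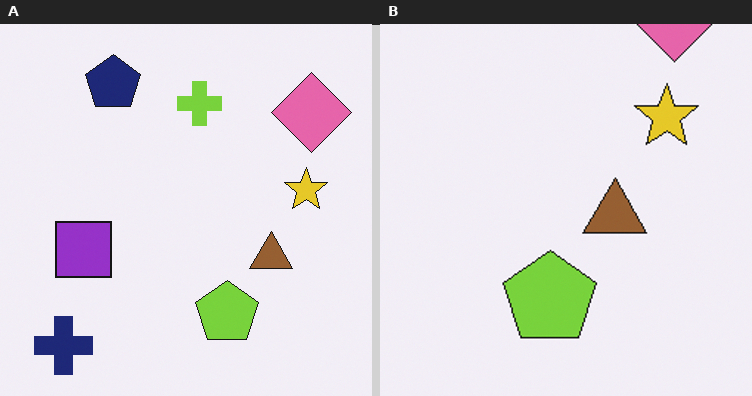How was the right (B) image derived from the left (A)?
It was cropped to a modestly smaller region and rescaled.

The visible shapes are larger and the field of view is narrower; shapes near the original edges may be partly or wholly outside the frame — a crop-and-rescale.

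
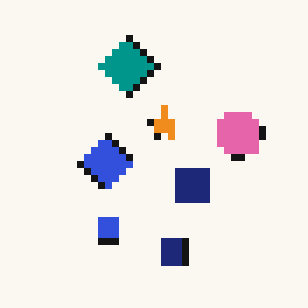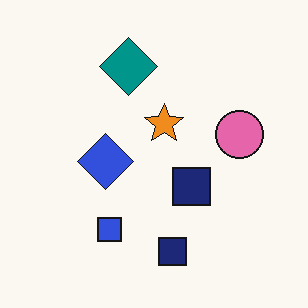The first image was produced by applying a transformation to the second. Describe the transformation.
The image was pixelated into visible square blocks.

Shapes are reduced to large square blocks; fine edges and outlines are lost — a downscale-then-upscale (mosaic) effect.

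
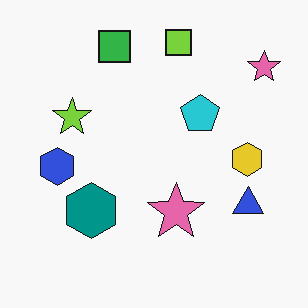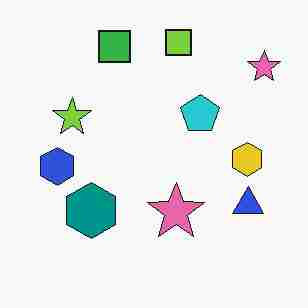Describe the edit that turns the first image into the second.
The transformation is: heavily JPEG-compressed with obvious blocking artifacts.

Blocky 8×8 compression artifacts appear around shape edges and the flat background shows ringing — characteristic JPEG degradation.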